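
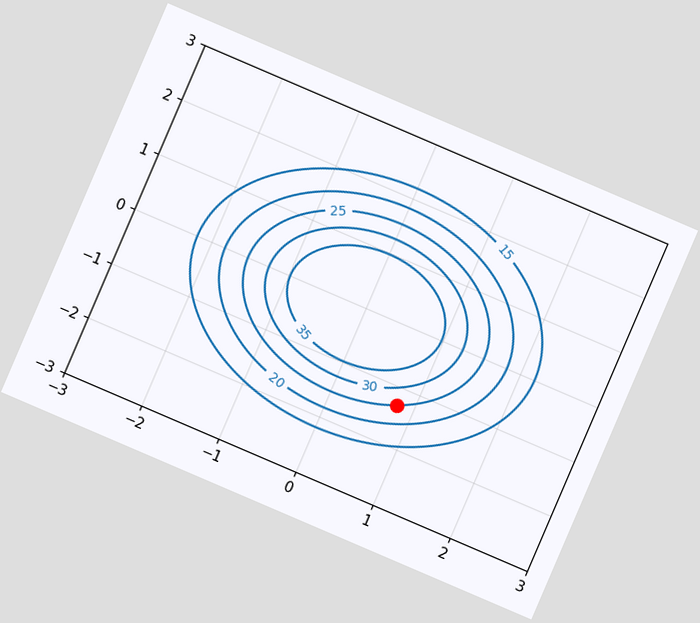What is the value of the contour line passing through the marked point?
The chart is tilted about 23° clockwise. The marked point sits on the contour labelled 25.

25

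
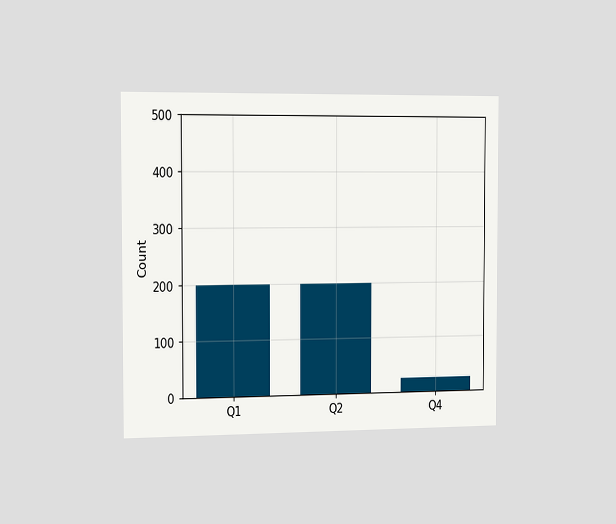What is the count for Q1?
200

The chart is viewed slightly from the left. Reading along the chart's y-axis, the Q1 bar reaches 200.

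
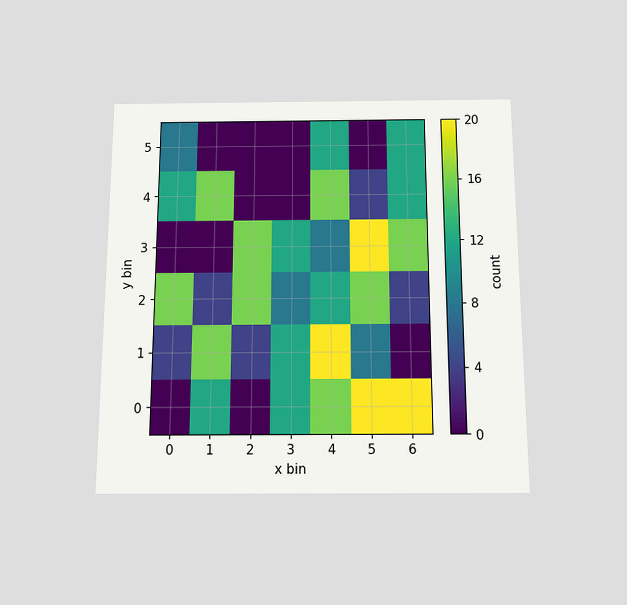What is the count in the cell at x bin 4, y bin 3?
The chart is viewed slightly from below. Matching the cell (4, 3) against the colorbar gives 8.

8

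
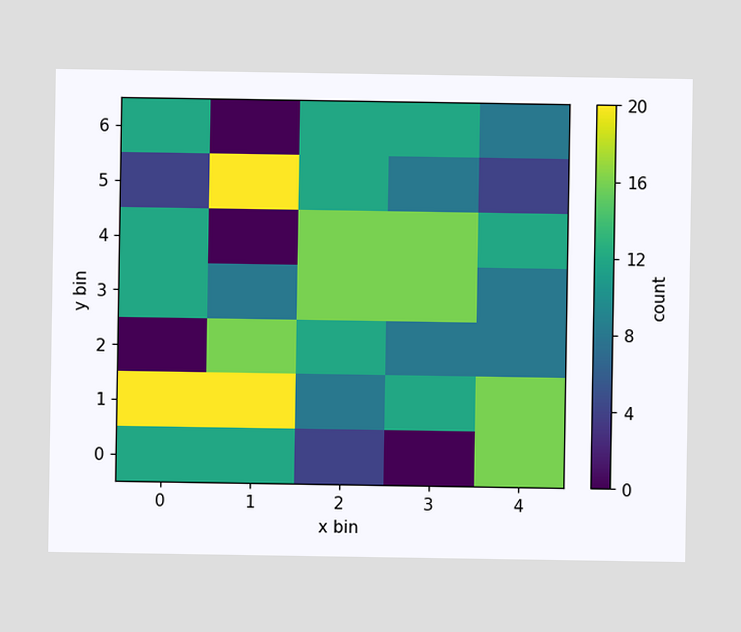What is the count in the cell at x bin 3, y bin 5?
8

Matching the cell (3, 5) against the colorbar gives 8.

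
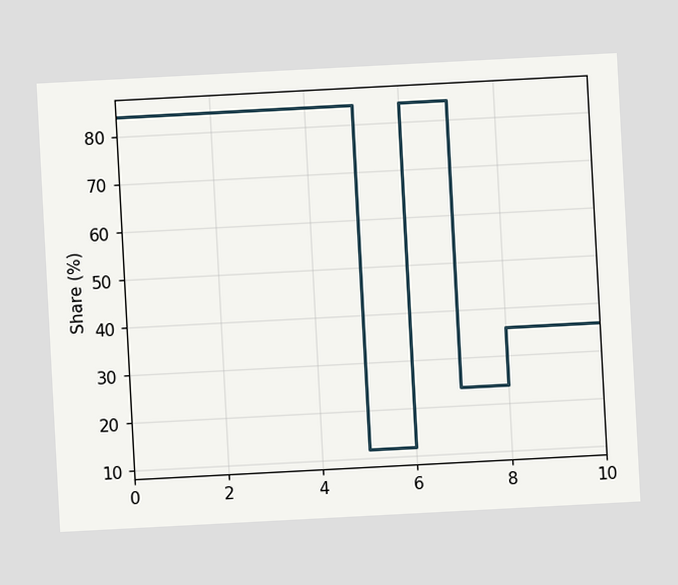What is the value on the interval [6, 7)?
The chart is tilted about 3° counter-clockwise. On [6, 7) the step sits at 84%.

84%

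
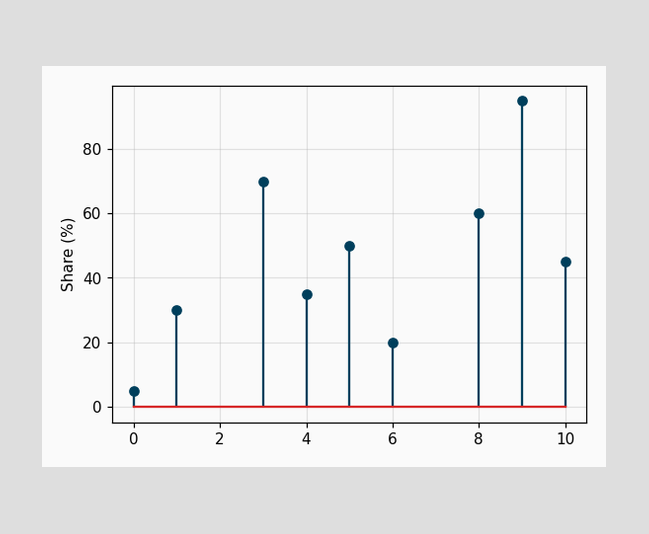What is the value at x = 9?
95%

The stem at x=9 reaches 95%.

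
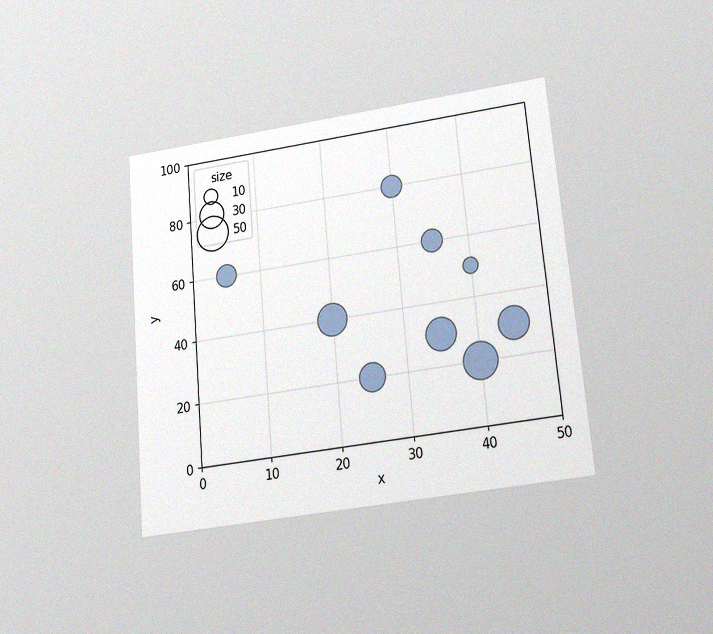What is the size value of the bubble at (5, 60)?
20

The chart is tilted about 5° counter-clockwise and viewed slightly from below, with some photo noise. Matching the bubble at (5, 60) against the size legend gives 20.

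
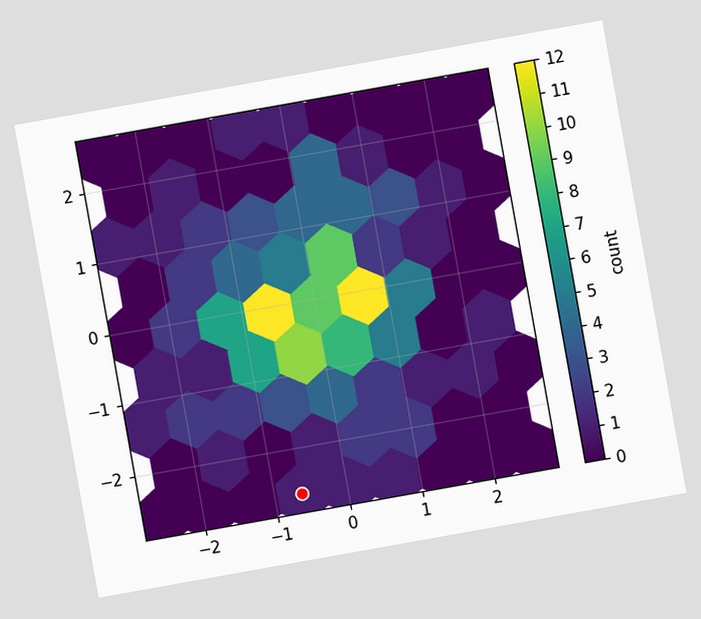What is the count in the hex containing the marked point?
The chart is tilted about 10° counter-clockwise. The marked hex reads 1 on the colorbar.

1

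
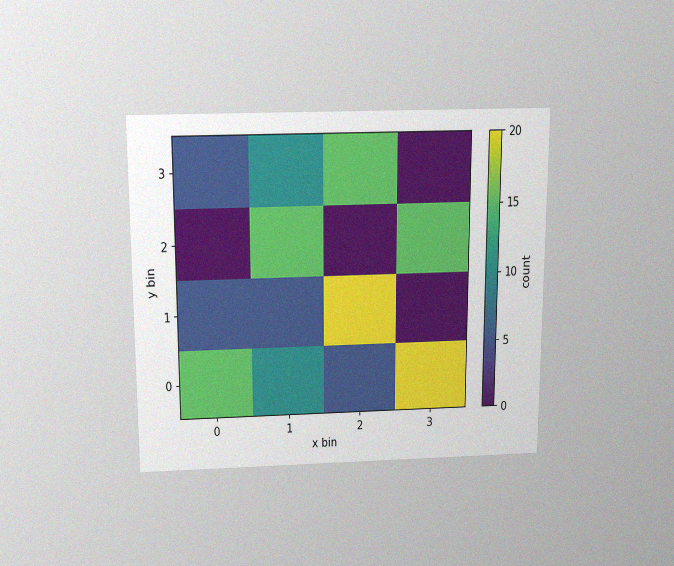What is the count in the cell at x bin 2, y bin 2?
0

The chart is viewed slightly from above, with some photo noise. Matching the cell (2, 2) against the colorbar gives 0.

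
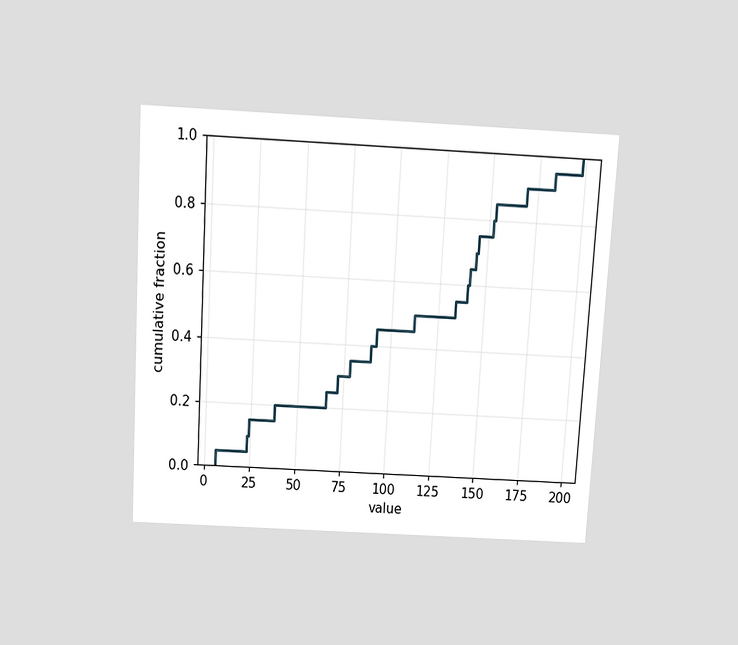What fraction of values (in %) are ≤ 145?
75%

The chart is tilted about 3° clockwise and viewed slightly from above. At x=145 the ECDF step is at 75%.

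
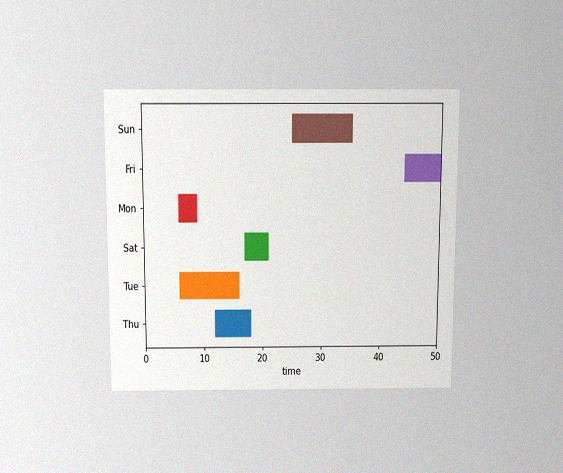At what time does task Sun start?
The chart is viewed slightly from above, with some photo noise. The Sun bar begins at t=25.

25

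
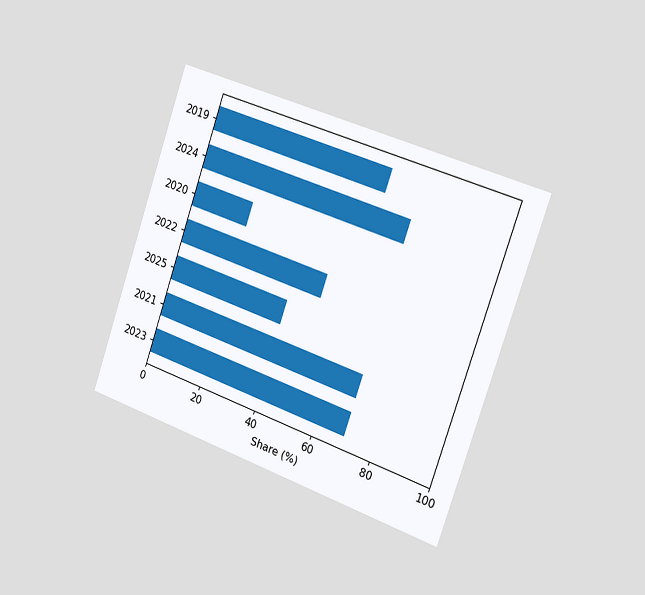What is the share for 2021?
70%

The chart is tilted about 19° clockwise and viewed slightly from the right. Reading along the chart's x-axis, the 2021 bar reaches 70%.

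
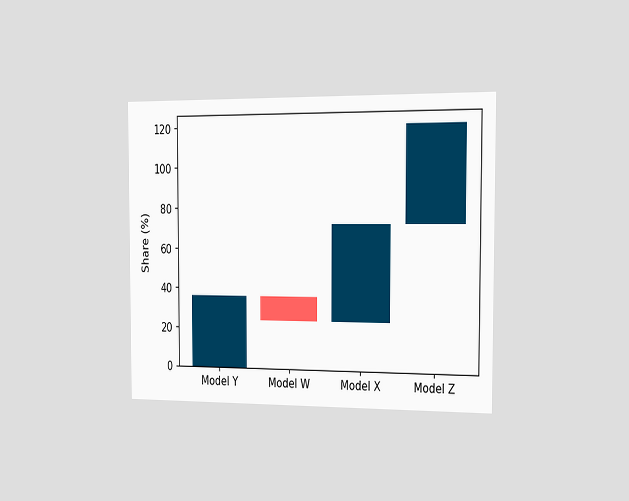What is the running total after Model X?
The chart is viewed slightly from the right. After Model X the running total reaches 72%.

72%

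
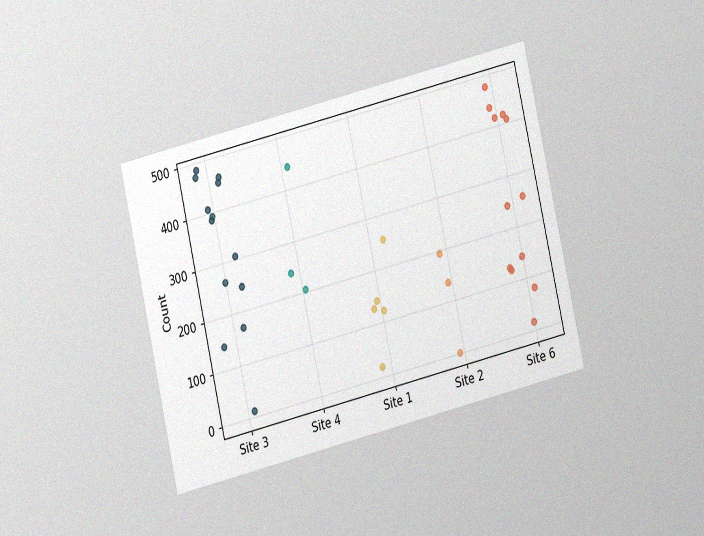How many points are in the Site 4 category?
3

The chart is tilted about 13° counter-clockwise and viewed at a slight angle, with some photo noise. Counting the markers in the Site 4 column gives 3.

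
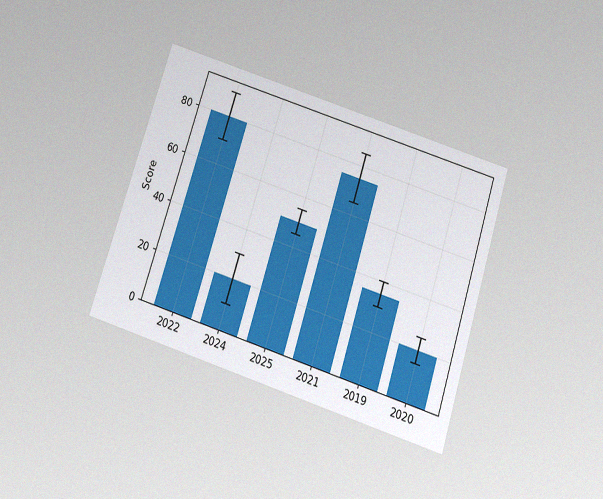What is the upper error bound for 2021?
85

The chart is tilted about 18° clockwise and viewed slightly from below, with some photo noise. The 2021 bar's upper whisker reaches 85.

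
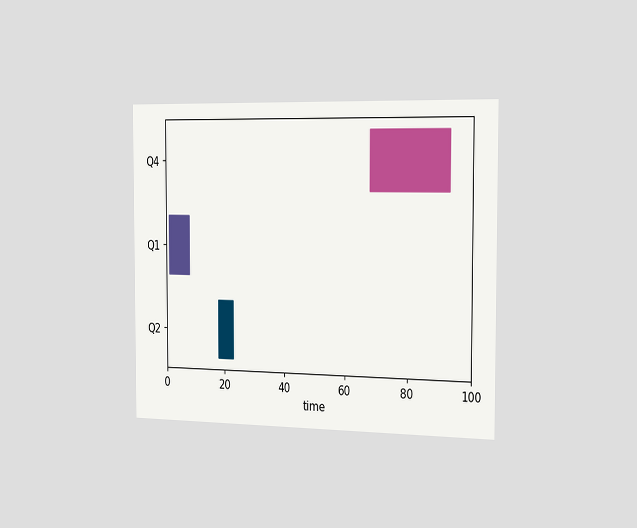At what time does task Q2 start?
The chart is viewed slightly from the right. The Q2 bar begins at t=18.

18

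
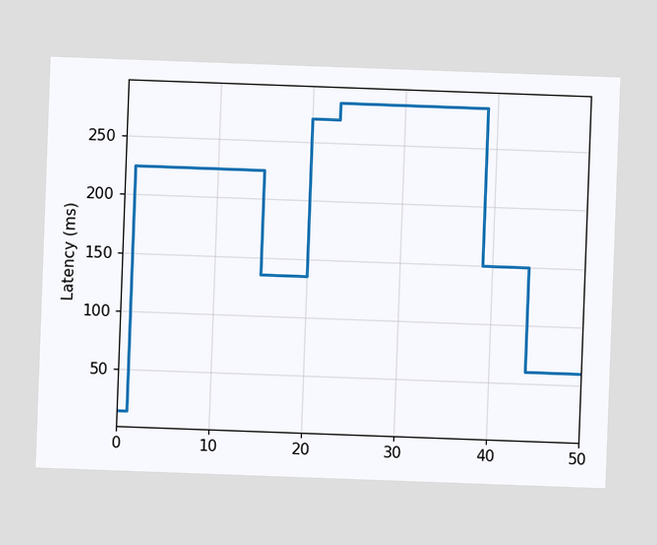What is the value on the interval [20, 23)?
The chart is tilted about 2° clockwise. On [20, 23) the step sits at 270ms.

270ms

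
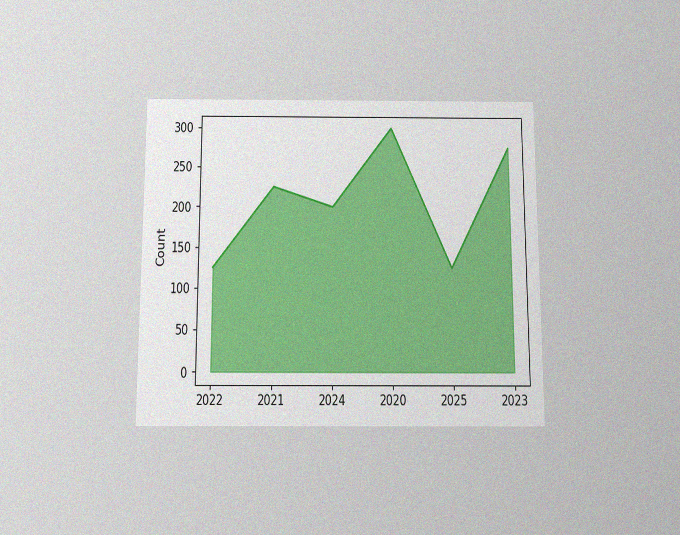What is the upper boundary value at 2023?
275

The chart is viewed slightly from below, with some photo noise. At 2023 the upper boundary is at 275.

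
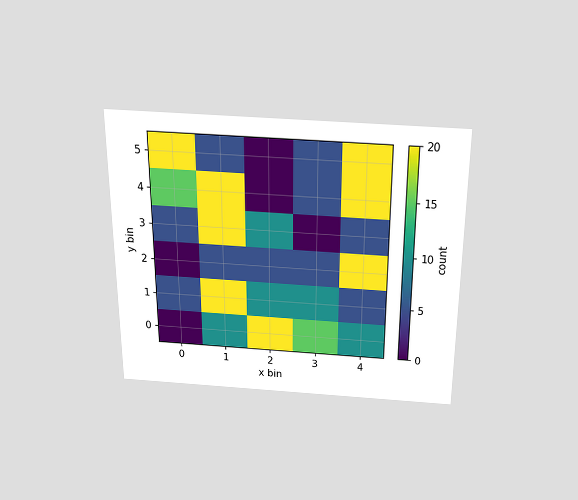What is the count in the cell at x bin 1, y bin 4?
The chart is viewed slightly from above. Matching the cell (1, 4) against the colorbar gives 20.

20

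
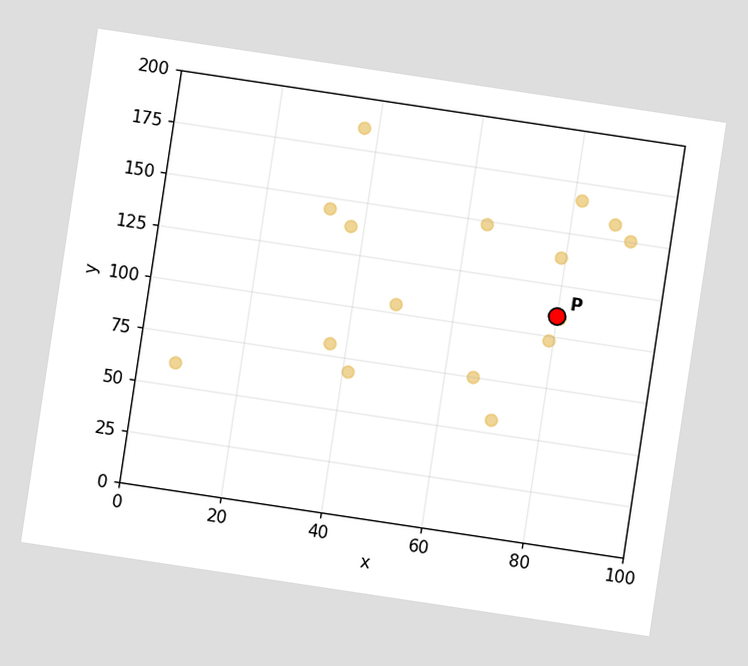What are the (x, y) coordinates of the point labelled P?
(80, 110)

The chart is tilted about 9° clockwise. Following the gridlines from P to each axis, P sits at (80, 110).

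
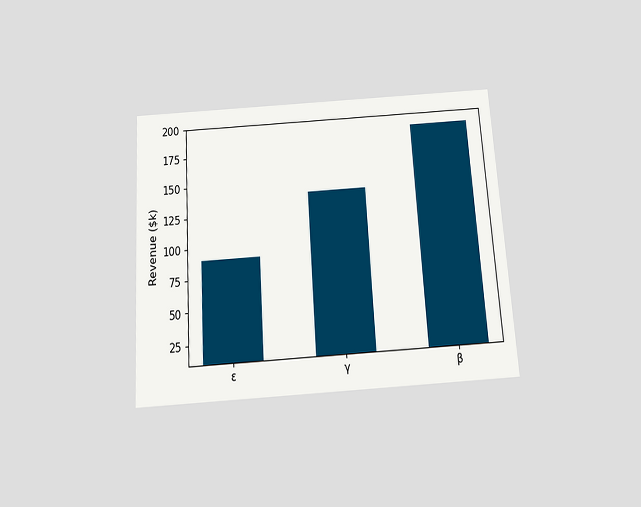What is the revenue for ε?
The chart is tilted about 4° counter-clockwise and viewed slightly from below. Reading along the chart's y-axis, the ε bar reaches $90k.

$90k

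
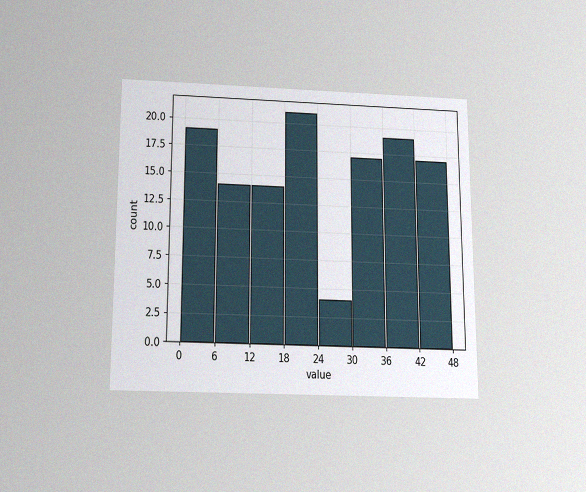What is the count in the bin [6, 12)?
14

The chart is viewed slightly from below, with some photo noise. The [6, 12) bin has height 14.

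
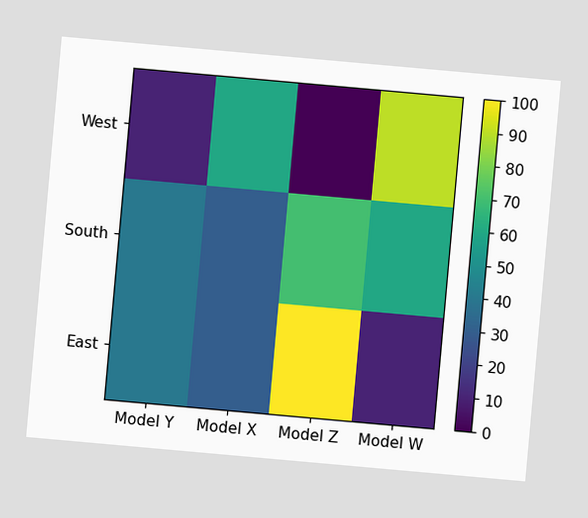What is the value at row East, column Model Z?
100

The chart is tilted about 5° clockwise. Matching cell (East, Model Z) against the colorbar gives 100.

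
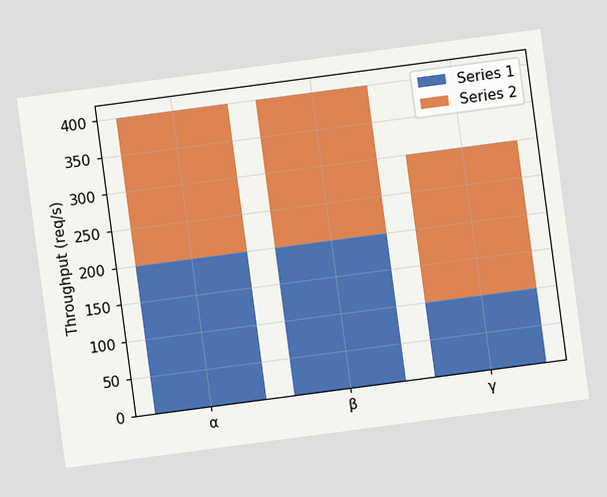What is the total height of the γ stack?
The chart is tilted about 8° counter-clockwise. The γ stack's top reaches 300req/s on the y-axis.

300req/s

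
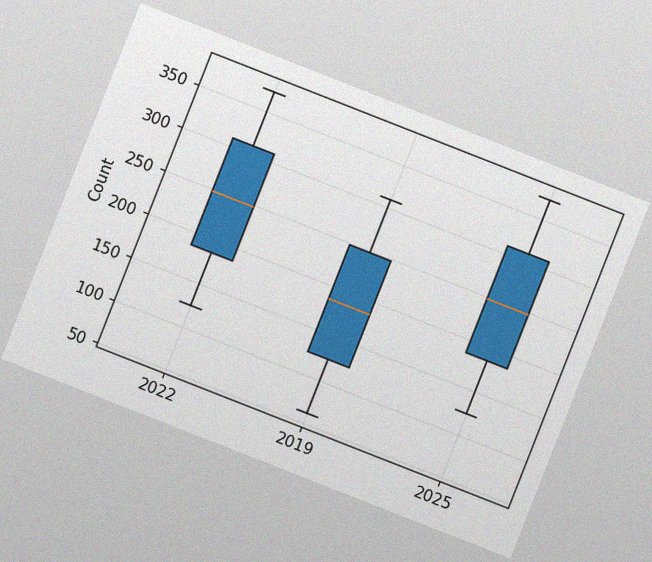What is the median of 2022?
248

The chart is tilted about 21° clockwise, with some photo noise. The median line in the 2022 box sits at 248.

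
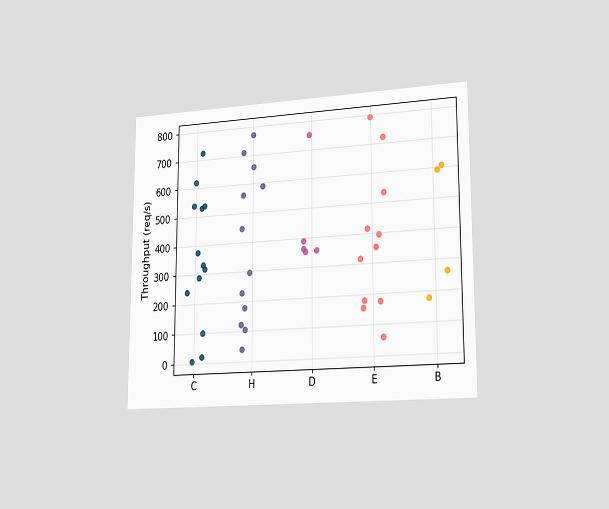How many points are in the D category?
The chart is viewed slightly from the right. Counting the markers in the D column gives 5.

5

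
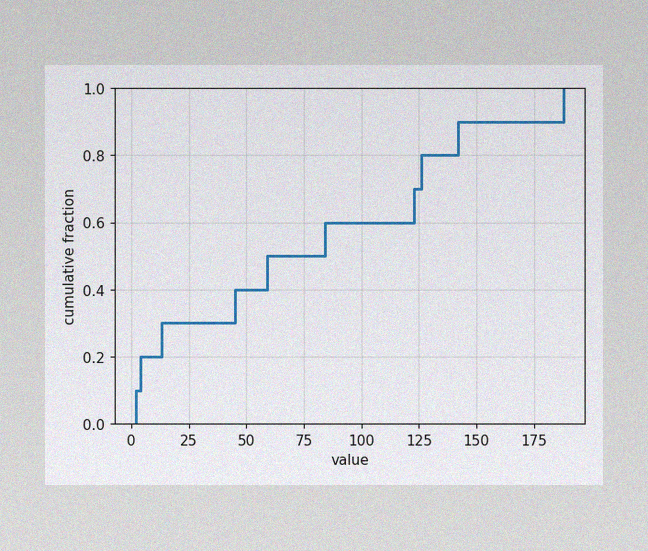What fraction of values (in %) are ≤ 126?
80%

The image has some photo noise and uneven lighting. At x=126 the ECDF step is at 80%.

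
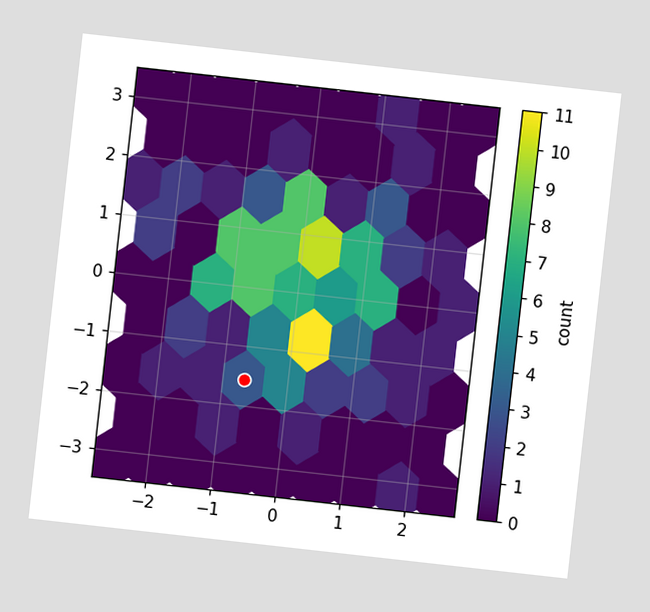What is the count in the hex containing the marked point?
3

The chart is tilted about 6° clockwise. The marked hex reads 3 on the colorbar.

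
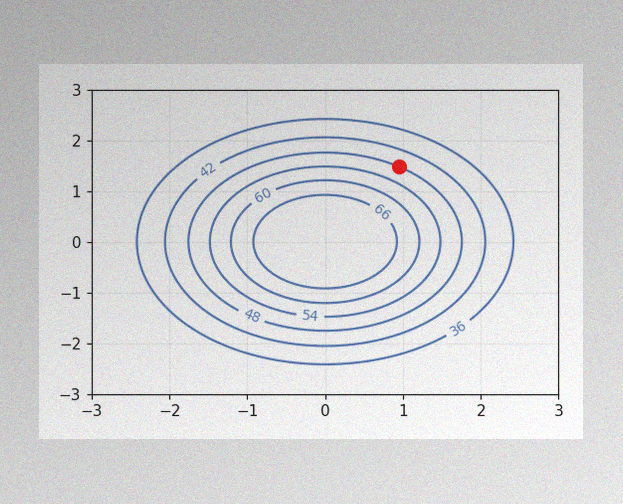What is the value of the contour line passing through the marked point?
48

The image has some photo noise and uneven lighting. The marked point sits on the contour labelled 48.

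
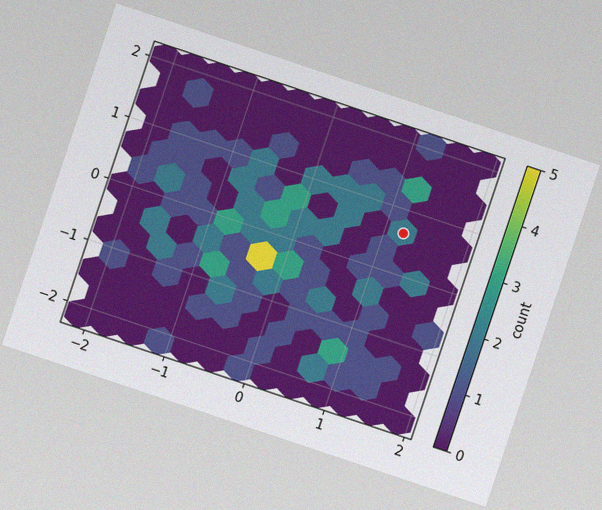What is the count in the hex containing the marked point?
2

The chart is tilted about 19° clockwise, with some photo noise. The marked hex reads 2 on the colorbar.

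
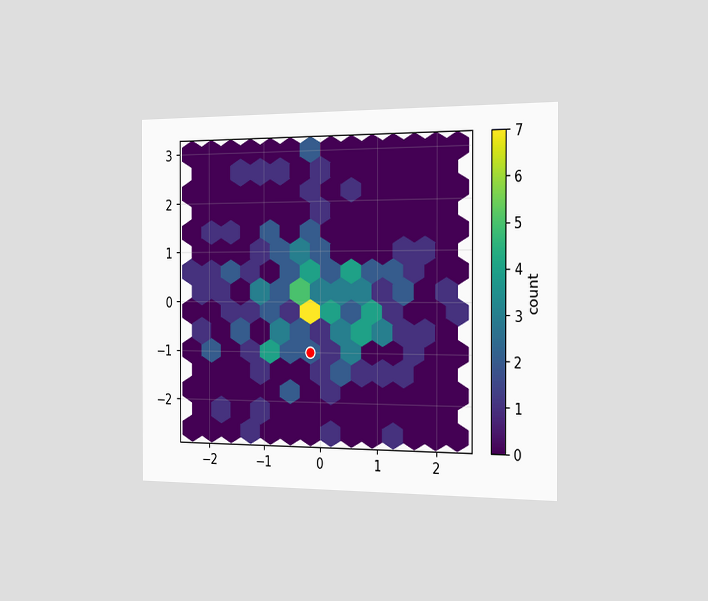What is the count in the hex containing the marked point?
2

The chart is viewed slightly from the right. The marked hex reads 2 on the colorbar.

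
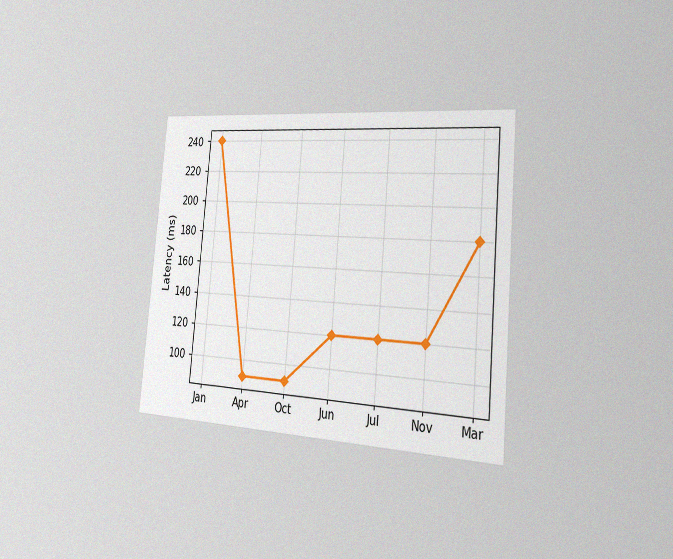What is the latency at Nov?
The chart is tilted about 5° clockwise and viewed slightly from the right, with some photo noise. At Nov, the line is at 120ms.

120ms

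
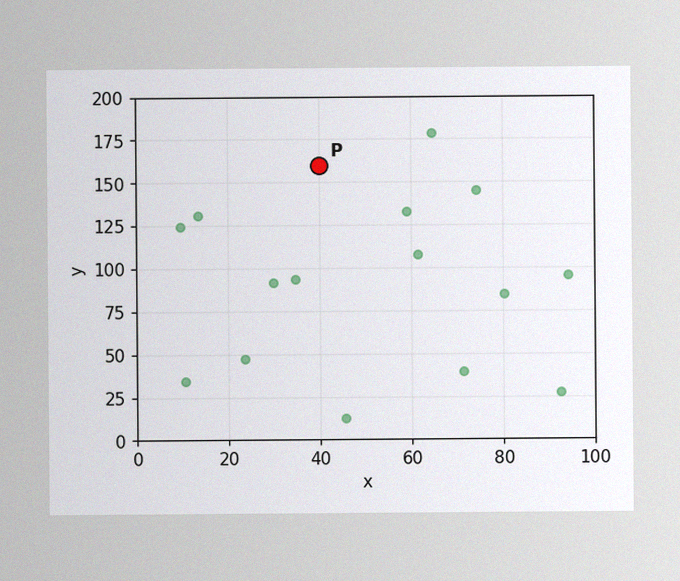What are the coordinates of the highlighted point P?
(40, 160)

The image has some photo noise and uneven lighting. Following the gridlines from P to each axis, P sits at (40, 160).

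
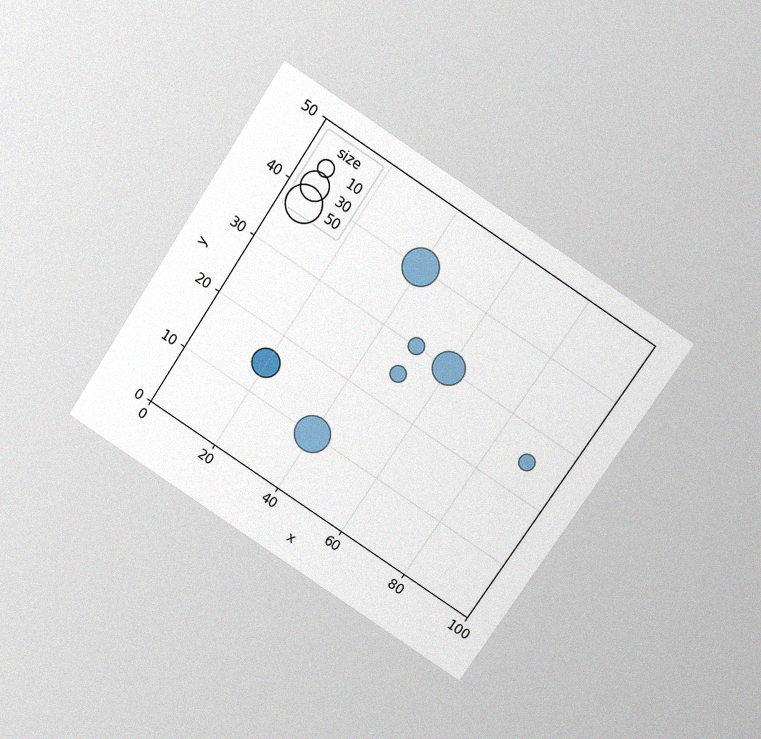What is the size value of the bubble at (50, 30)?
10

The chart is tilted about 33° clockwise and viewed slightly from above, with some photo noise. Matching the bubble at (50, 30) against the size legend gives 10.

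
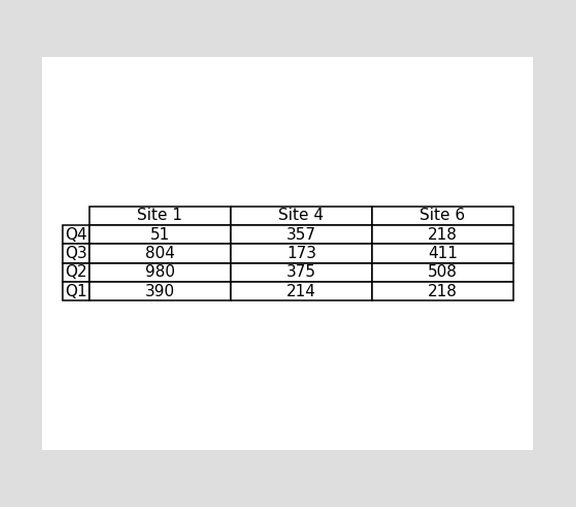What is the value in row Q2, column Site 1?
The (Q2, Site 1) cell reads 980.

980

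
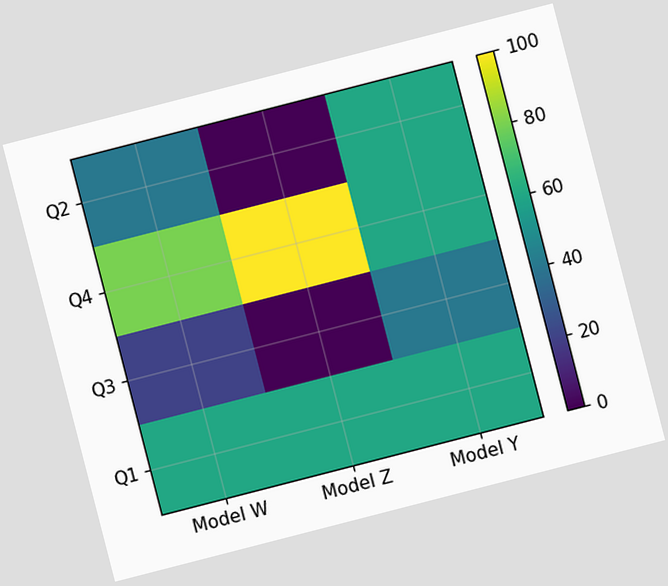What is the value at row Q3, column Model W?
20

The chart is tilted about 14° counter-clockwise. Matching cell (Q3, Model W) against the colorbar gives 20.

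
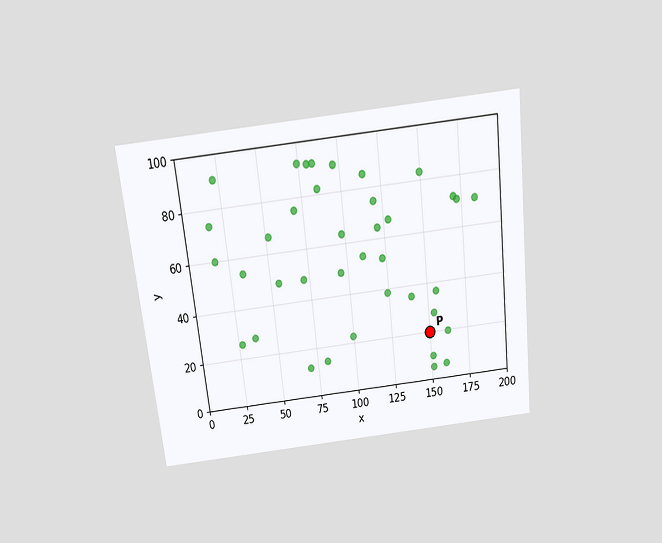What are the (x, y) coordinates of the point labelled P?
The chart is tilted about 7° counter-clockwise and viewed slightly from above. Following the gridlines from P to each axis, P sits at (150, 20).

(150, 20)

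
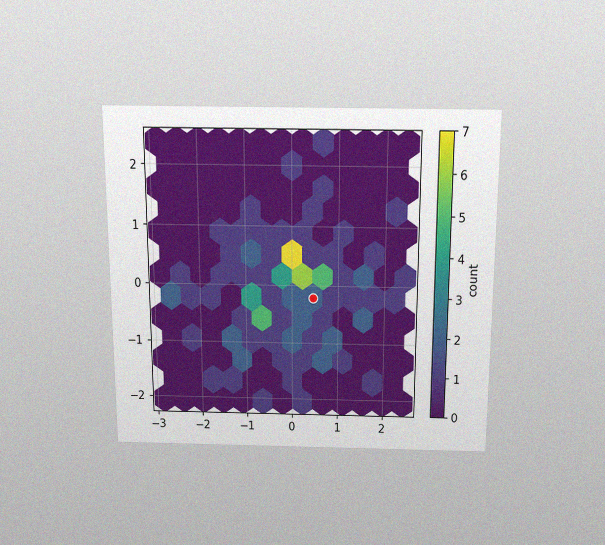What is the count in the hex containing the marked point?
The chart is viewed slightly from above, with some photo noise. The marked hex reads 2 on the colorbar.

2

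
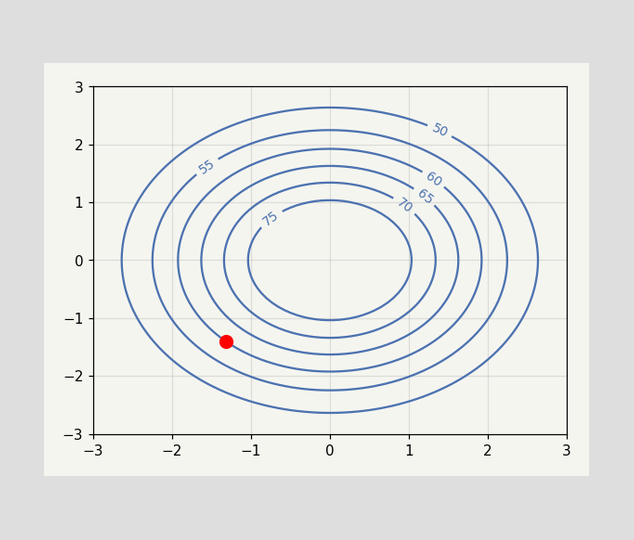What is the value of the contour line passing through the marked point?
The marked point sits on the contour labelled 60.

60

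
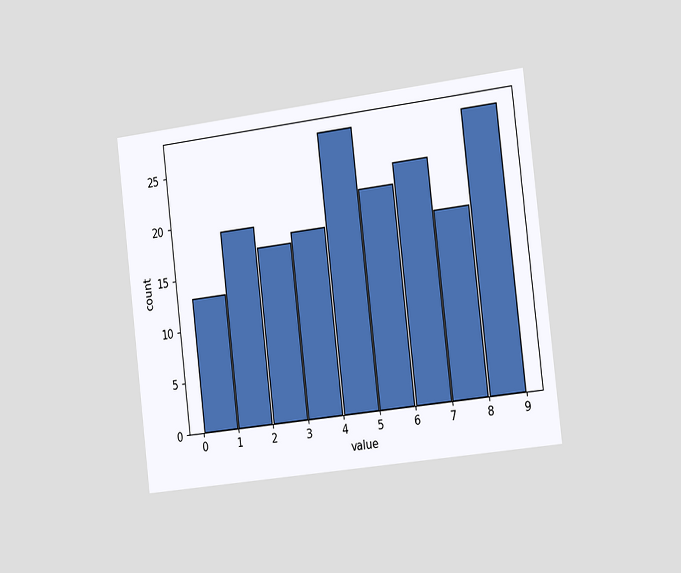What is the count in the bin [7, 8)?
18

The chart is tilted about 7° counter-clockwise and viewed slightly from the right. The [7, 8) bin has height 18.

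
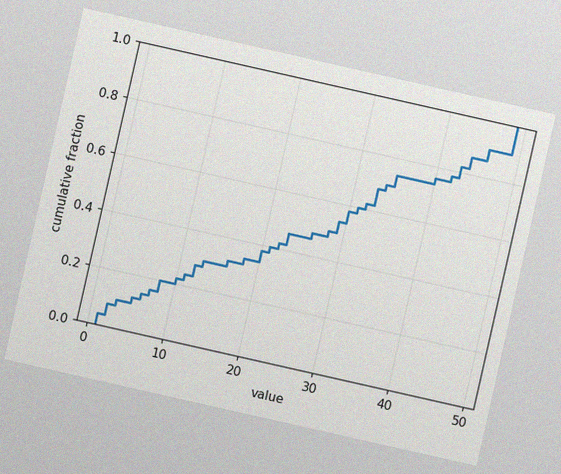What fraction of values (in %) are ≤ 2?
8%

The chart is tilted about 13° clockwise, with some photo noise. At x=2 the ECDF step is at 8%.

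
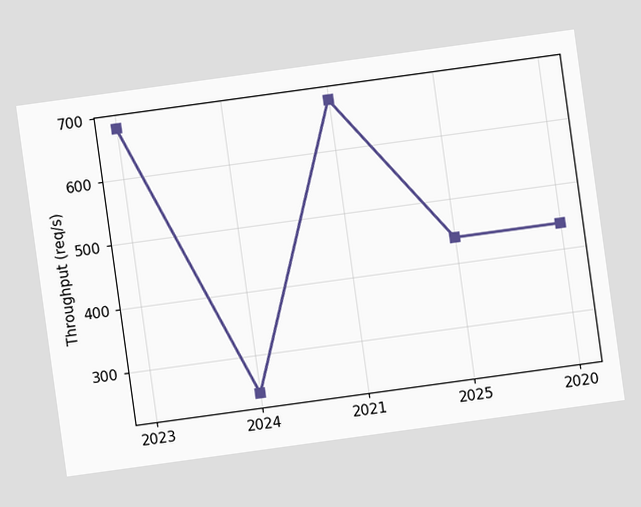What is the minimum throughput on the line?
The chart is tilted about 8° counter-clockwise. The lowest point is at 2024, and reading across to the y-axis gives 240req/s.

240req/s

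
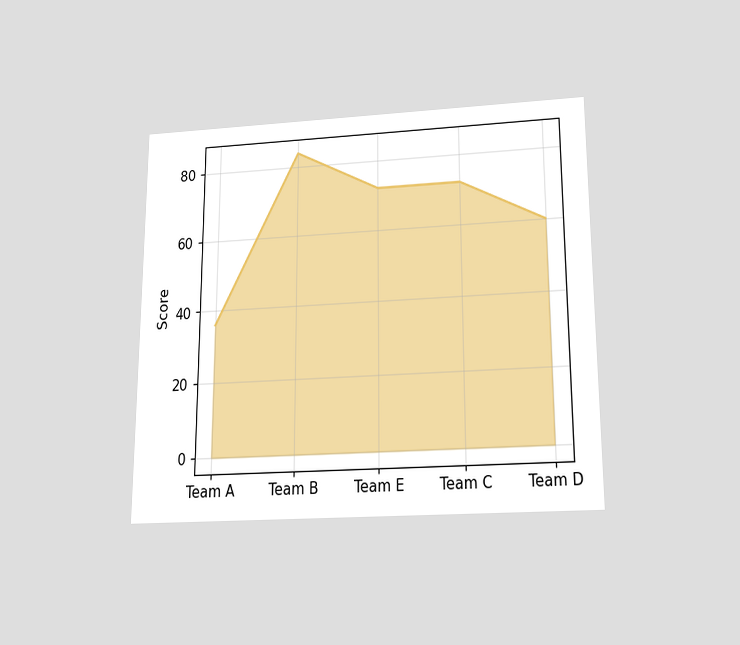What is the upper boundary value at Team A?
The chart is viewed slightly from below. At Team A the upper boundary is at 36.

36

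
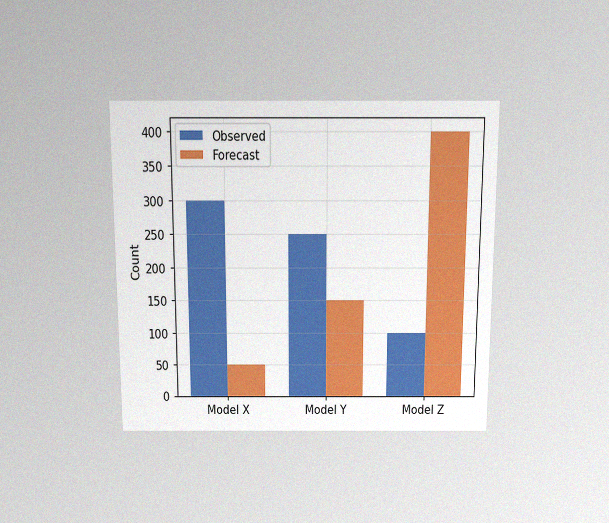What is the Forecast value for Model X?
50

The chart is viewed slightly from above, with some photo noise. The Forecast bar at Model X reaches 50 on the y-axis.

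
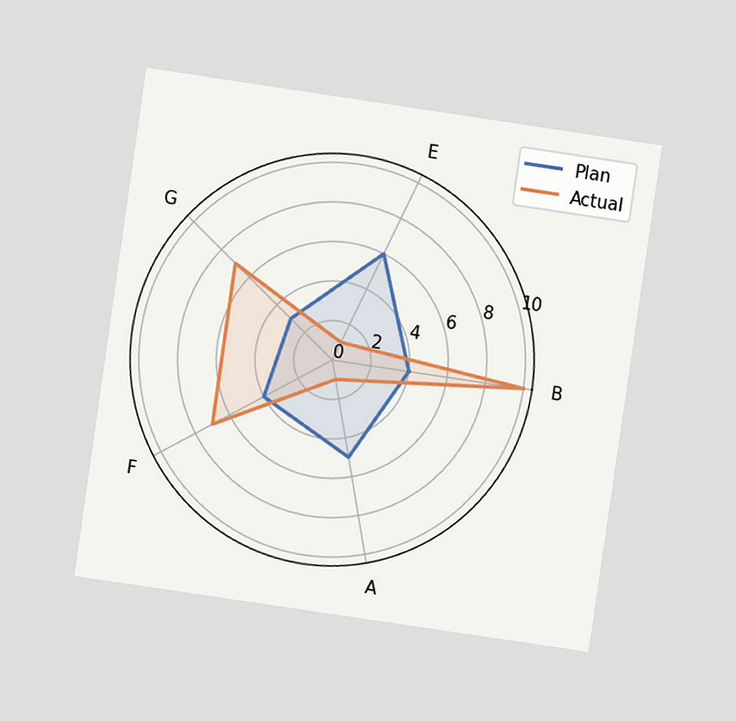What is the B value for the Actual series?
10

The chart is tilted about 8° clockwise and viewed at a slight angle. On the B axis, Actual reaches 10.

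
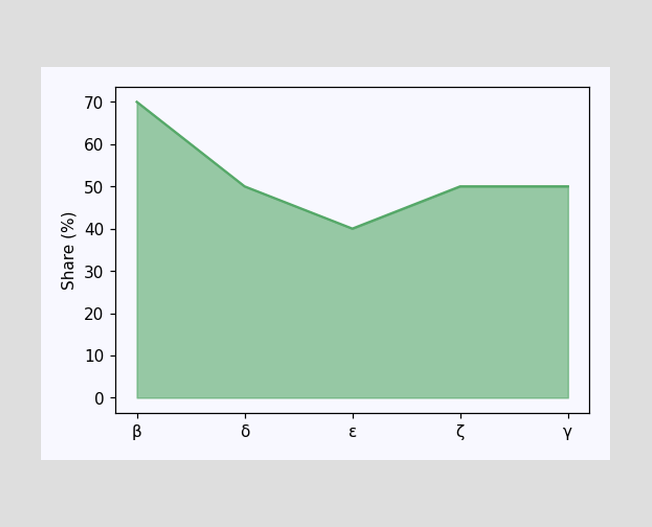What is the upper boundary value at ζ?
At ζ the upper boundary is at 50%.

50%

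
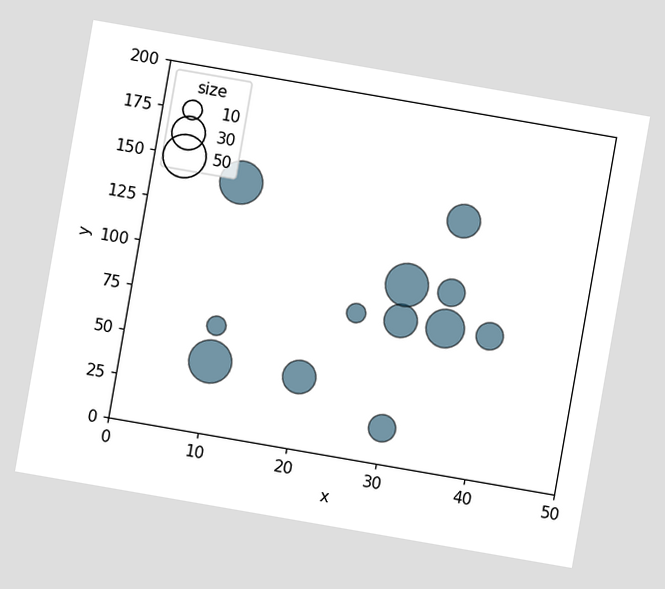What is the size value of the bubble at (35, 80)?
The chart is tilted about 10° clockwise. Matching the bubble at (35, 80) against the size legend gives 40.

40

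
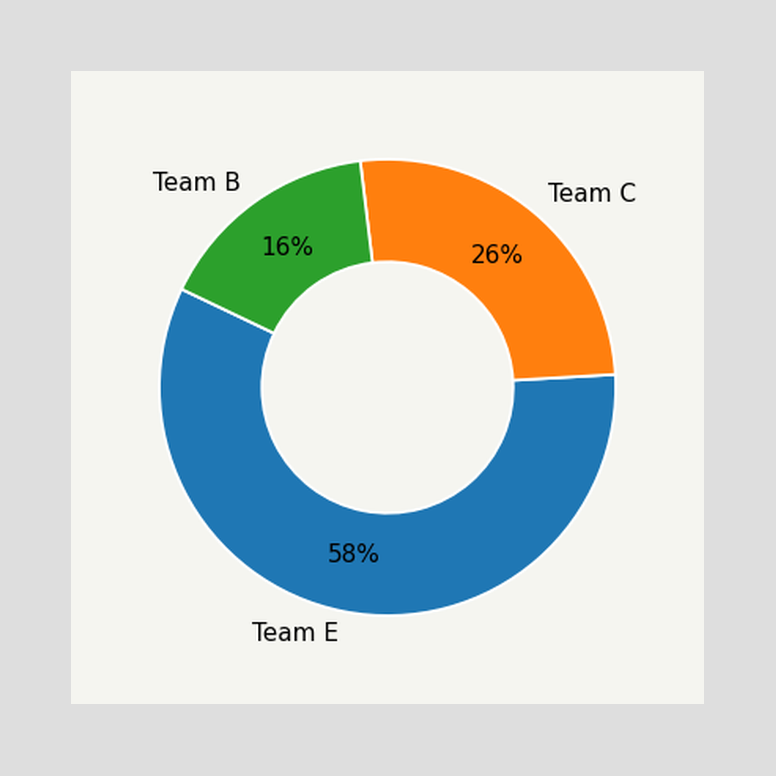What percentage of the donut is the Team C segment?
26%

The Team C segment takes up 26% of the ring.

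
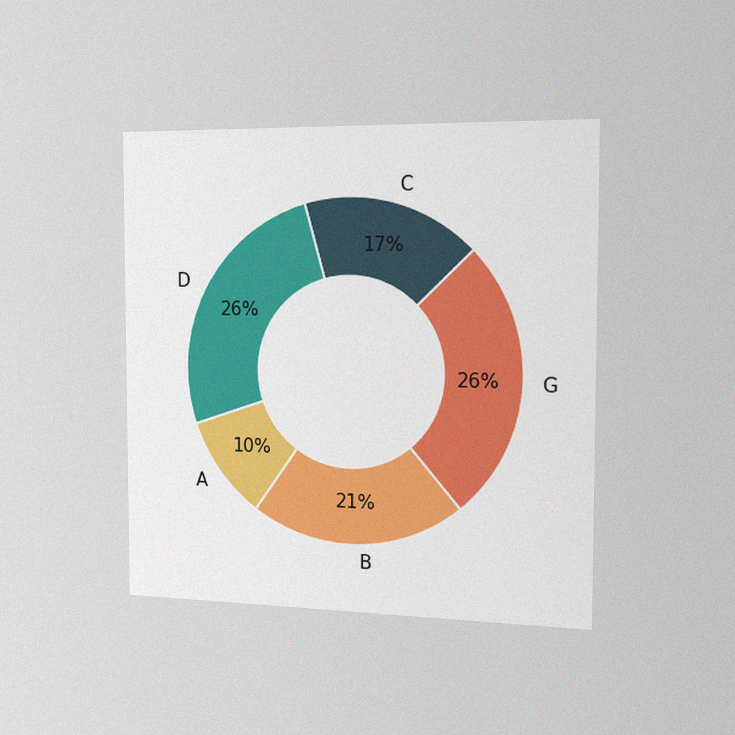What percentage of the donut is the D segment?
26%

The chart is viewed slightly from the right, with some photo noise. The D segment takes up 26% of the ring.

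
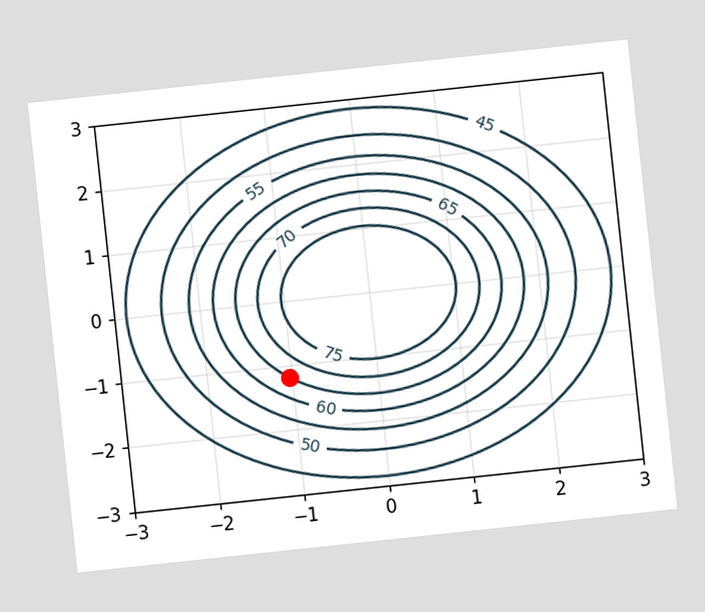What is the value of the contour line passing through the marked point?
65

The chart is tilted about 6° counter-clockwise. The marked point sits on the contour labelled 65.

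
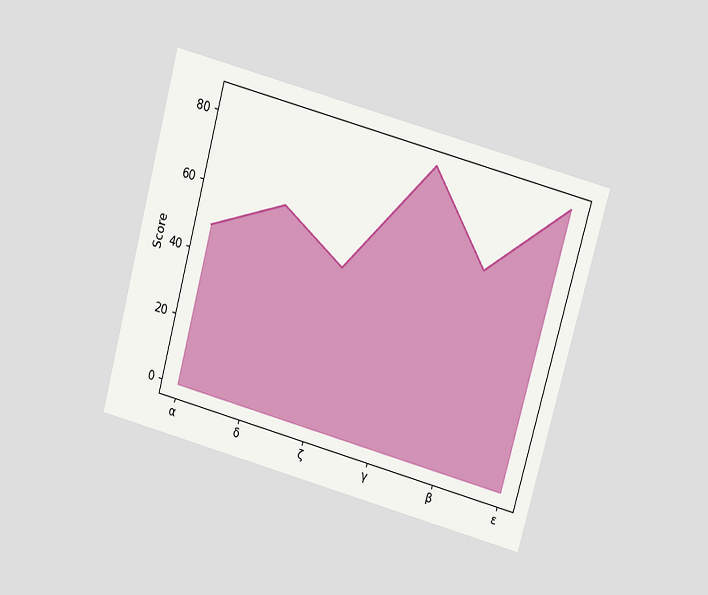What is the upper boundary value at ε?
84

The chart is tilted about 15° clockwise and viewed slightly from above. At ε the upper boundary is at 84.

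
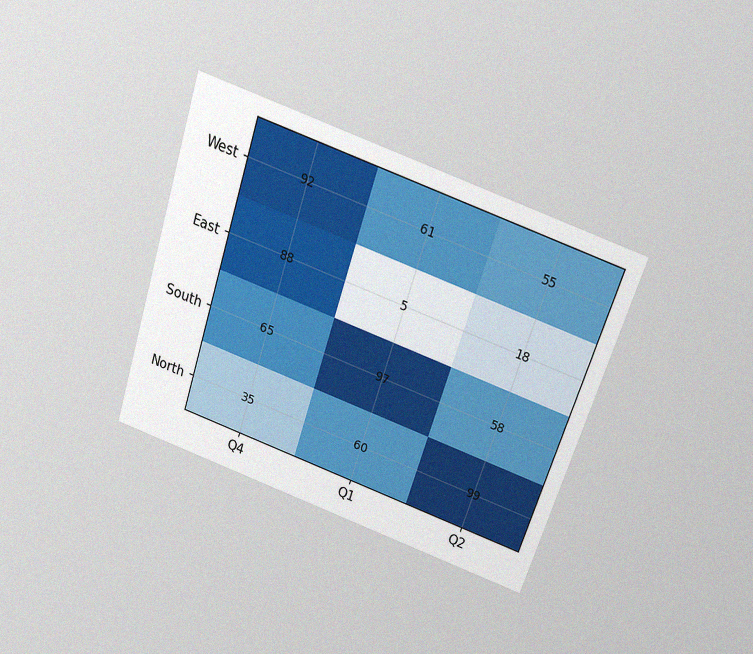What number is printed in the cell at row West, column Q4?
92

The chart is tilted about 18° clockwise and viewed slightly from above, with some photo noise. The (West, Q4) cell reads 92.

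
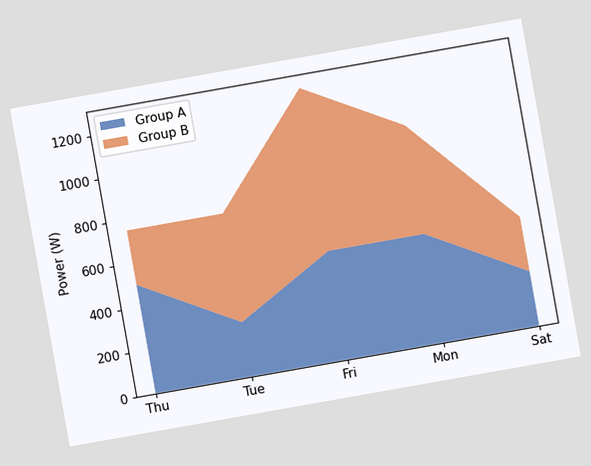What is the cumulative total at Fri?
1250W

The chart is tilted about 10° counter-clockwise. The stacked total at Fri reaches 1250W.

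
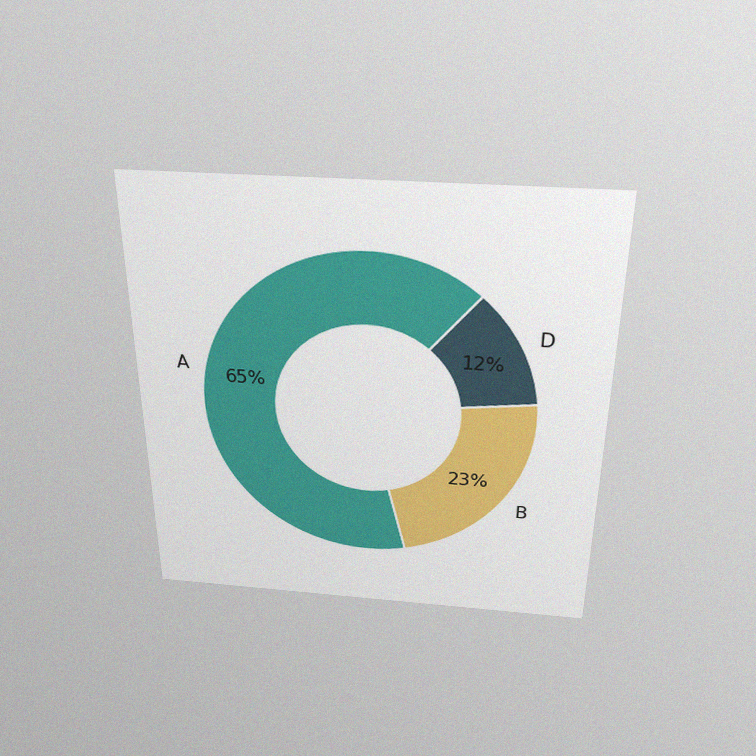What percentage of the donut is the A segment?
65%

The chart is viewed slightly from above, with some photo noise. The A segment takes up 65% of the ring.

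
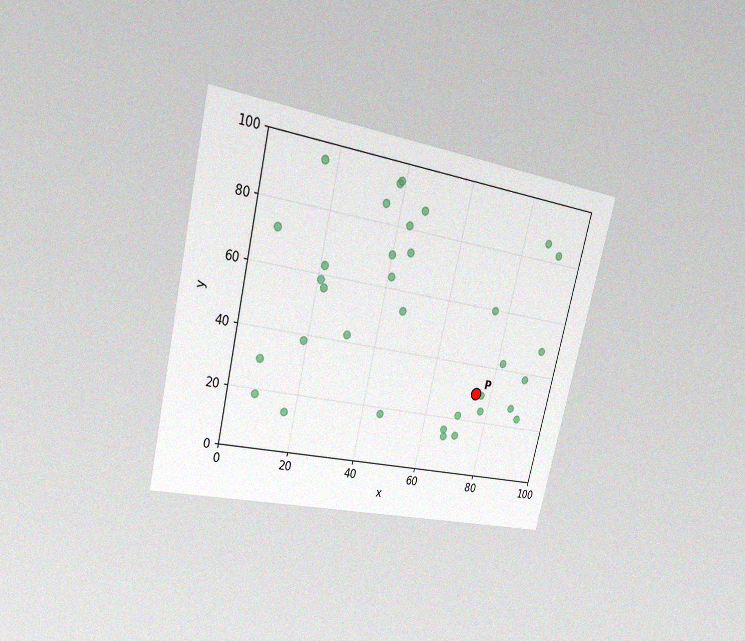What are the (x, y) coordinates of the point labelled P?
The chart is tilted about 13° clockwise and viewed at a slight angle, with some photo noise. Following the gridlines from P to each axis, P sits at (75, 30).

(75, 30)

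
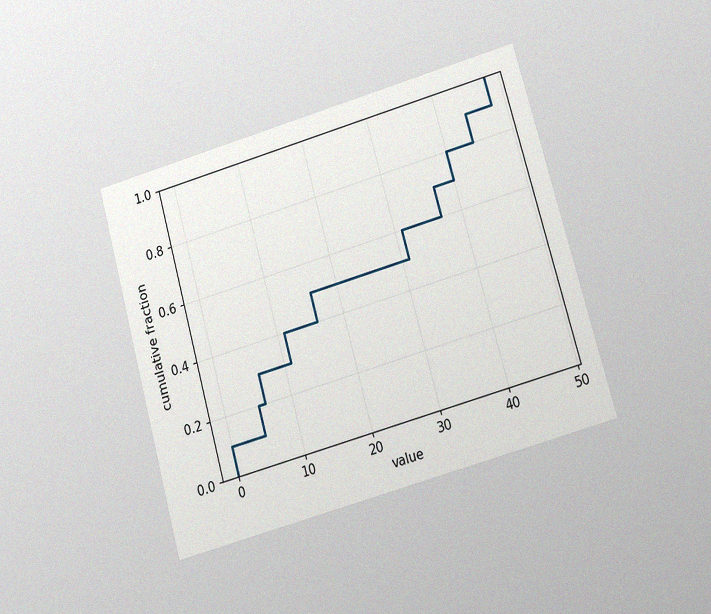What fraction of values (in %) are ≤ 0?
The chart is tilted about 16° counter-clockwise and viewed at a slight angle, with some photo noise. At x=0 the ECDF step is at 10%.

10%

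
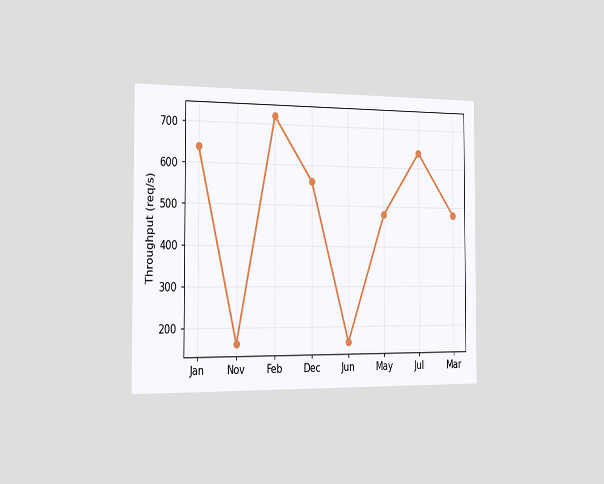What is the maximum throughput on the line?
720req/s

The chart is viewed slightly from the left. The highest point is at Feb, and reading across to the y-axis gives 720req/s.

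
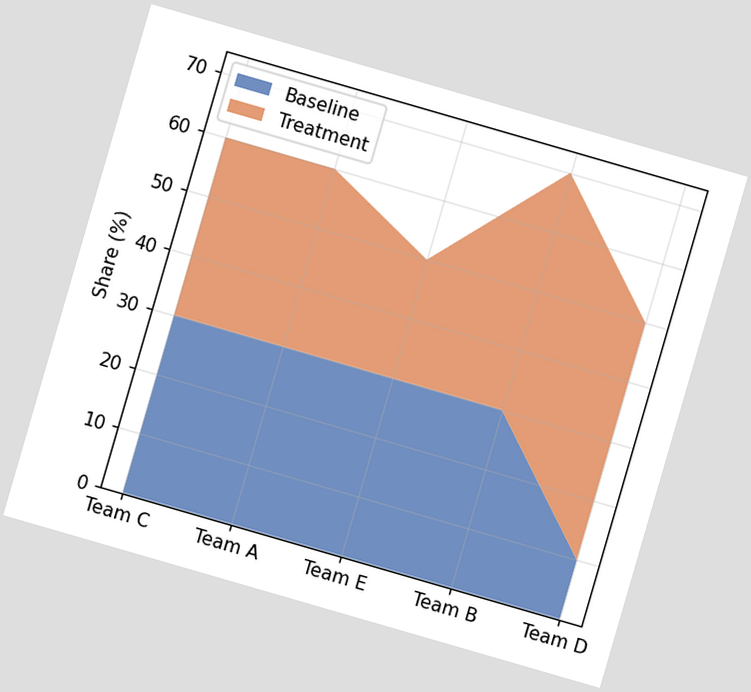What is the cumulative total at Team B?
70%

The chart is tilted about 16° clockwise. The stacked total at Team B reaches 70%.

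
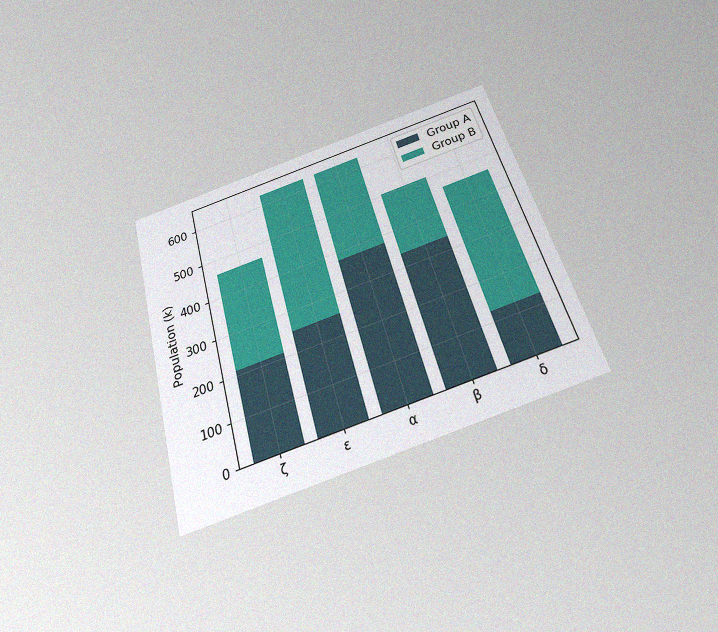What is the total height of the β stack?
504k

The chart is tilted about 16° counter-clockwise and viewed slightly from below, with some photo noise. The β stack's top reaches 504k on the y-axis.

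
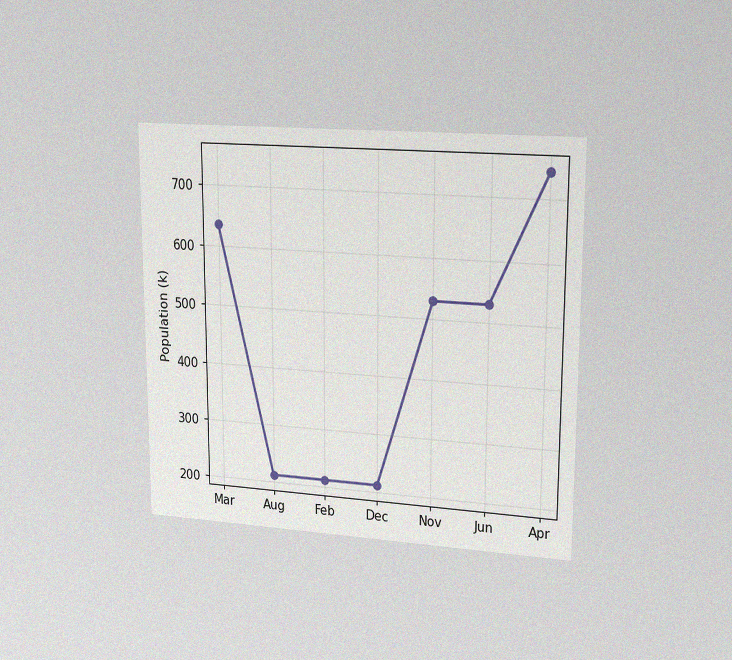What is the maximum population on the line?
742k

The chart is viewed slightly from the right, with some photo noise. The highest point is at Apr, and reading across to the y-axis gives 742k.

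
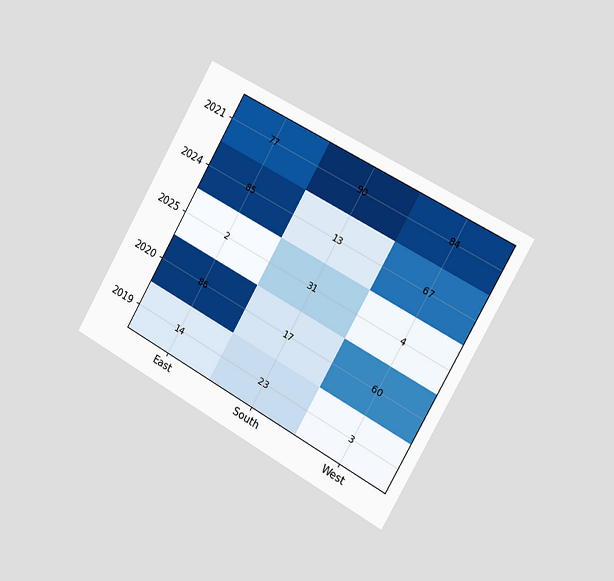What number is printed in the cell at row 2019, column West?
3

The chart is tilted about 30° clockwise and viewed slightly from the right. The (2019, West) cell reads 3.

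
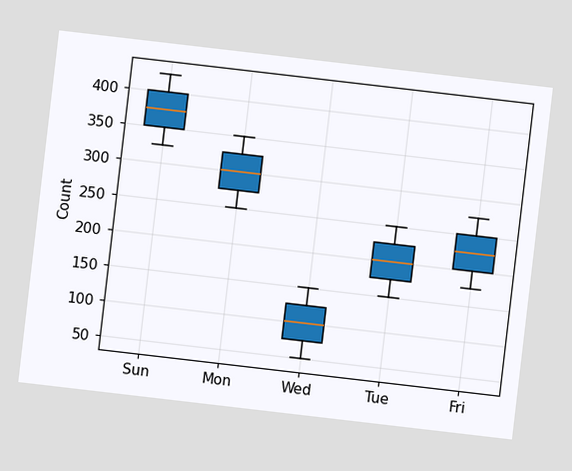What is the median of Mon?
300

The chart is tilted about 7° clockwise. The median line in the Mon box sits at 300.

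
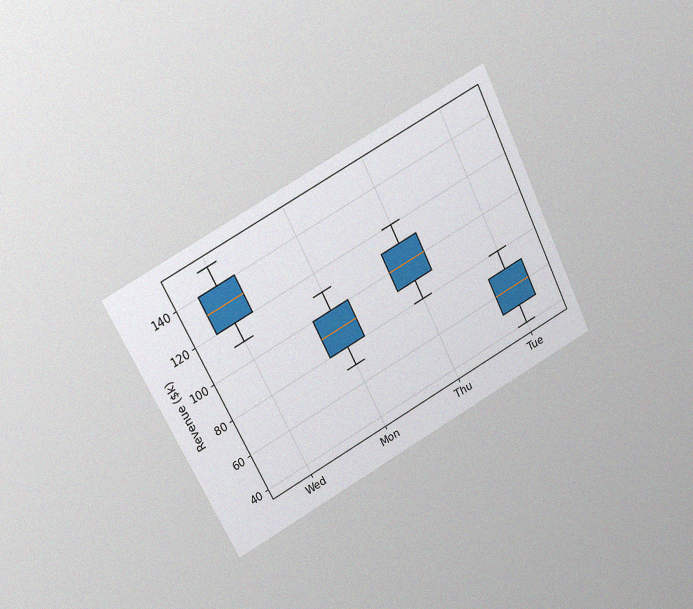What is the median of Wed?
$130k

The chart is tilted about 27° counter-clockwise and viewed at a slight angle, with some photo noise. The median line in the Wed box sits at $130k.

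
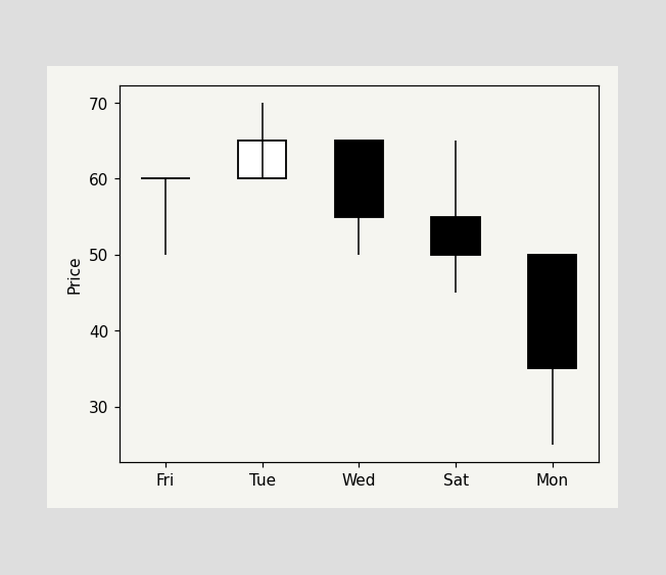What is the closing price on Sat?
The Sat candle closes at 50.

50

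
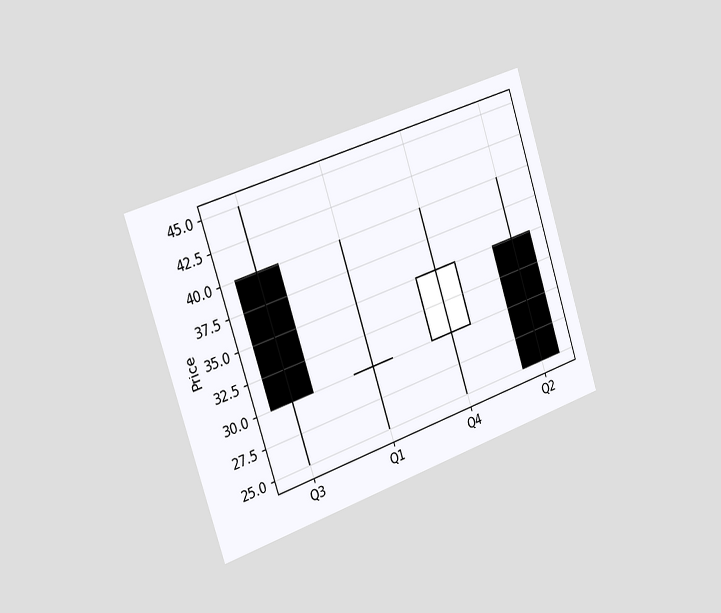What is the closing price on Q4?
The chart is tilted about 18° counter-clockwise and viewed slightly from the left. The Q4 candle closes at 35.

35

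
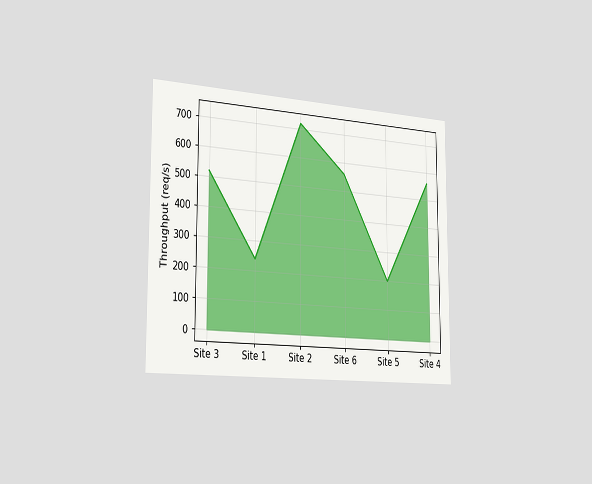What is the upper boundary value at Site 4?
560req/s

The chart is viewed slightly from the left. At Site 4 the upper boundary is at 560req/s.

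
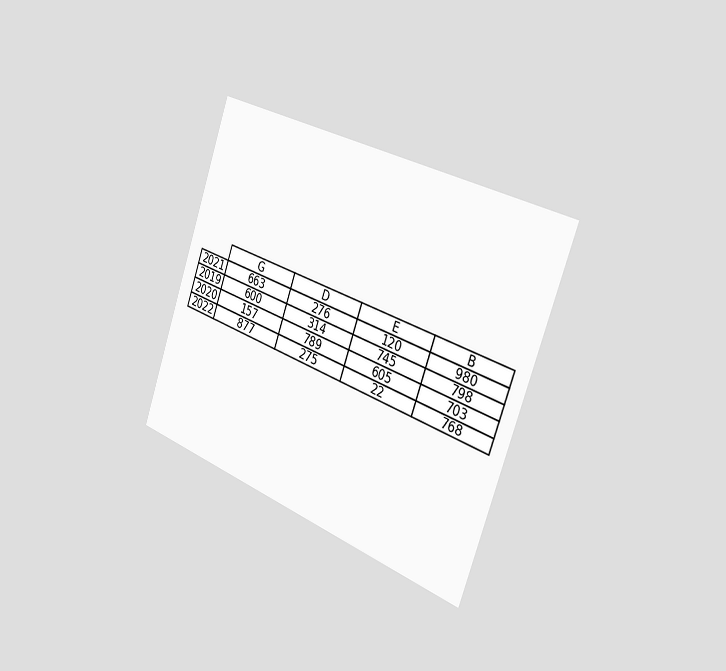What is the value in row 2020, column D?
789

The chart is tilted about 20° clockwise and viewed slightly from the right. The (2020, D) cell reads 789.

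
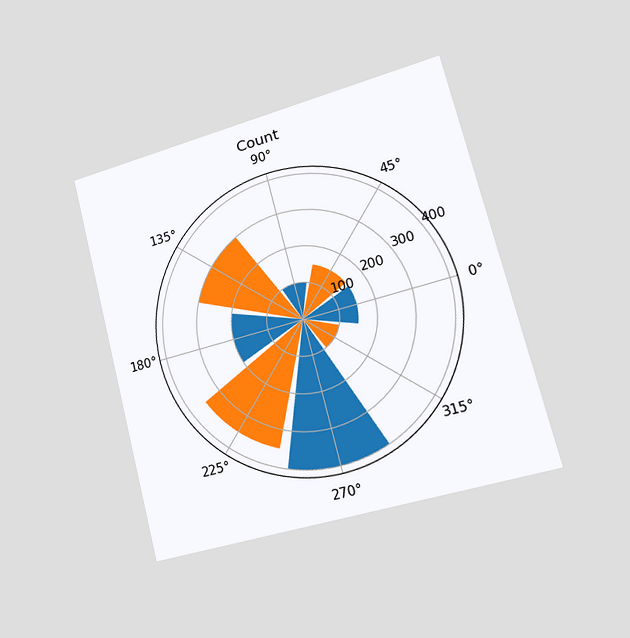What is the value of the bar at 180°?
200

The chart is tilted about 14° counter-clockwise and viewed slightly from the right. The bar at 180° reaches 200 on the radial axis.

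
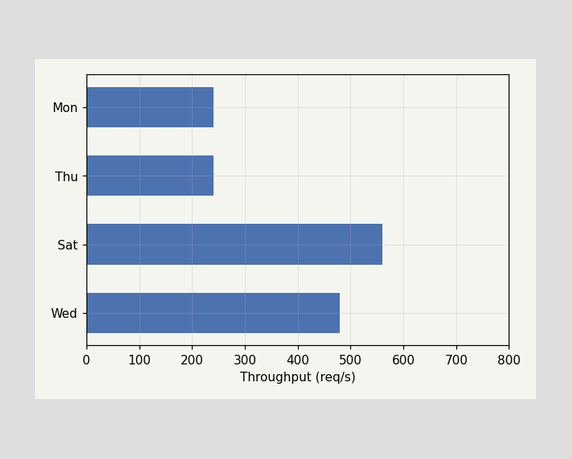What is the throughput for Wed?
480req/s

Reading along the chart's x-axis, the Wed bar reaches 480req/s.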